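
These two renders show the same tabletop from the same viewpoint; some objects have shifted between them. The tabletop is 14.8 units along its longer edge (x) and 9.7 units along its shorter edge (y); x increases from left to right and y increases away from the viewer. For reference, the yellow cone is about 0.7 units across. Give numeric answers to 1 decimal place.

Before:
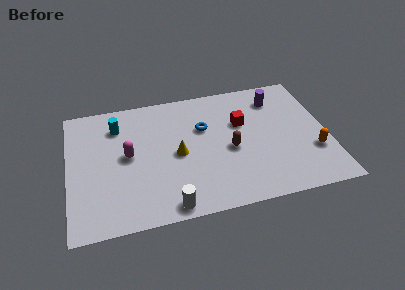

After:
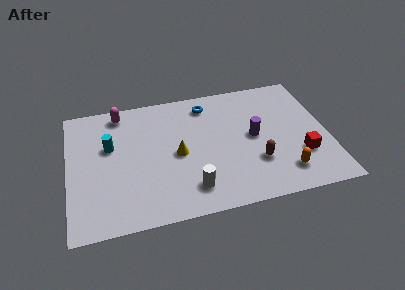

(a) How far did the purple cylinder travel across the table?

3.1

The purple cylinder moved from about (12.1, 7.7) to (10.6, 5.0), a distance of √(1.5² + 2.7²) ≈ 3.1.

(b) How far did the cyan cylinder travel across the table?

1.6

The cyan cylinder moved from about (2.9, 7.5) to (2.4, 6.0), a distance of √(0.5² + 1.5²) ≈ 1.6.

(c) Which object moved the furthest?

the red cube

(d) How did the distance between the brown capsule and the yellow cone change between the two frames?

+1.7

They were about 3.0 units apart before and 4.7 after — 1.7 units further apart.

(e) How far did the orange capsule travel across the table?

2.2

The orange capsule moved from about (13.9, 3.1) to (12.1, 1.9), a distance of √(1.8² + 1.2²) ≈ 2.2.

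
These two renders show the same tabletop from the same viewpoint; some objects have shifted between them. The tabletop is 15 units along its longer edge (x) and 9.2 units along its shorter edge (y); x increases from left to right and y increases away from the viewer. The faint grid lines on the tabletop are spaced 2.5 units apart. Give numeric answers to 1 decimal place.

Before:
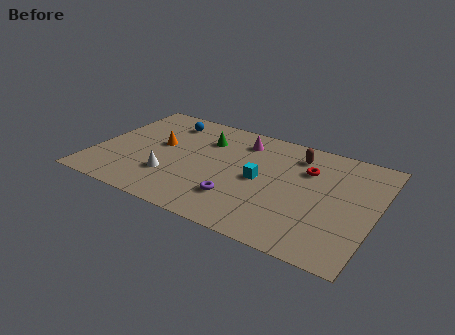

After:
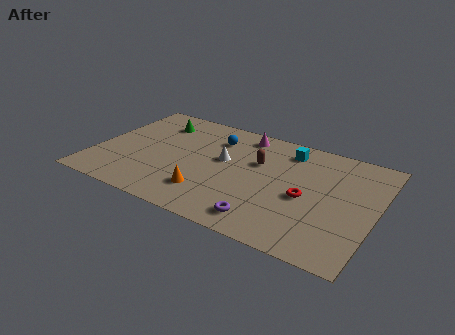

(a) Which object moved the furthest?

the orange cone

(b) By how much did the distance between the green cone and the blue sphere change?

+0.9

Before: roughly 2.4 units apart; after: 3.3. That's 0.9 units further apart.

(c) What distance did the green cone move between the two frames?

2.8

The green cone was near (5.6, 6.7) before and (2.8, 7.2) after, so it travelled √(2.8² + 0.5²) ≈ 2.8 units.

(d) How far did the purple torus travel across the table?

1.9

The purple torus was near (8.0, 2.4) before and (9.6, 1.4) after, so it travelled √(1.6² + 1.0²) ≈ 1.9 units.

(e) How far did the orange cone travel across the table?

4.3

The orange cone moved from about (3.3, 5.2) to (6.4, 2.2), a distance of √(3.1² + 3.0²) ≈ 4.3.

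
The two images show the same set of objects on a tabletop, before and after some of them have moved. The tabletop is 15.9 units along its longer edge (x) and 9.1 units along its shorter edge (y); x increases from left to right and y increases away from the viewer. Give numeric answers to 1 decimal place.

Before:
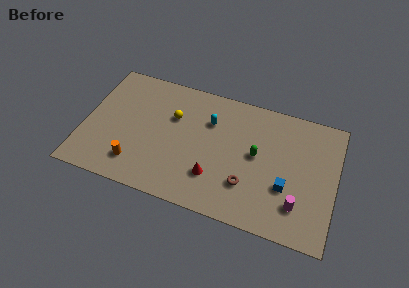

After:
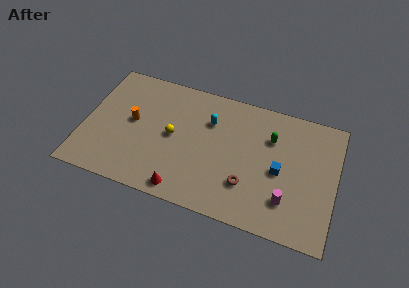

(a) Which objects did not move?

the brown torus and the cyan capsule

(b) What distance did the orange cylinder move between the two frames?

3.0

From (3.5, 1.9) to (3.0, 4.9), the orange cylinder covered √(0.5² + 3.0²) ≈ 3.0 units.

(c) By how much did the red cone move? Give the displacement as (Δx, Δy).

(-1.8, -1.5)

The red cone started near (8.4, 2.5) and ended near (6.6, 1.0).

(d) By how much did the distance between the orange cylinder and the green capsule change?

+0.8

They were about 8.0 units apart before and 8.8 after — 0.8 units further apart.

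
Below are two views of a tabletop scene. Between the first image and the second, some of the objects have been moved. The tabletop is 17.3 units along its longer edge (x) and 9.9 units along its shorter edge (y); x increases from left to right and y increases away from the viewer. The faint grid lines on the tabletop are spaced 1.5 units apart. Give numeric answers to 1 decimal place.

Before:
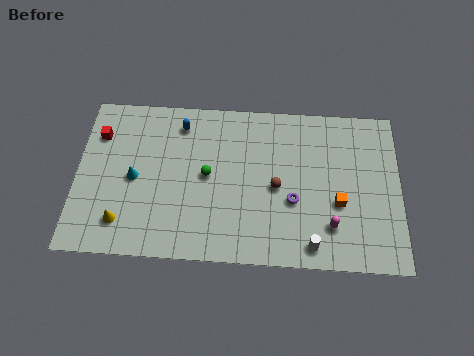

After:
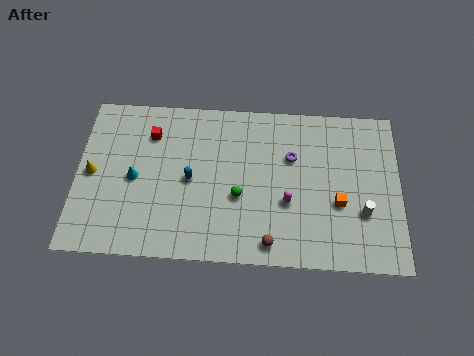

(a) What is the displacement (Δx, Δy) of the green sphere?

(1.7, -1.2)

From the two frames, the green sphere sits at roughly (7.0, 5.1) before and (8.7, 3.9) after.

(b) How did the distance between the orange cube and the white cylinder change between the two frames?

-1.6

They were about 3.0 units apart before and 1.4 after — 1.6 units closer together.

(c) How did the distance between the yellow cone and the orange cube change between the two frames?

+1.6

Before: roughly 11.6 units apart; after: 13.2. That's 1.6 units further apart.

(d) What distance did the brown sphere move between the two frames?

3.4

The brown sphere was near (10.7, 4.6) before and (10.4, 1.2) after, so it travelled √(0.3² + 3.4²) ≈ 3.4 units.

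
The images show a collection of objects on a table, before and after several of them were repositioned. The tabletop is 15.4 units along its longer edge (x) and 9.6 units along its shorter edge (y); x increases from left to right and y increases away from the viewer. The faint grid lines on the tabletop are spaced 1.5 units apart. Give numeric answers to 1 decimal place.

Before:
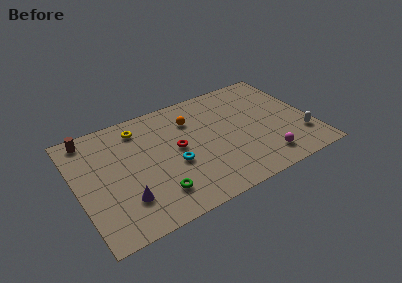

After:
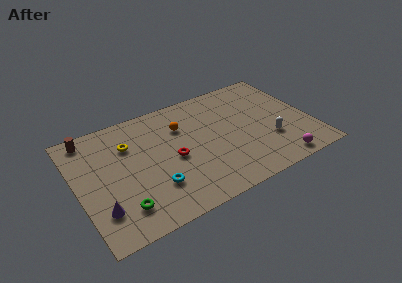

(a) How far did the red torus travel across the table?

0.8

From (6.6, 5.1) to (6.2, 4.4), the red torus covered √(0.4² + 0.7²) ≈ 0.8 units.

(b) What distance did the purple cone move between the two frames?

1.6

The purple cone moved from about (2.8, 2.5) to (1.2, 2.4), a distance of √(1.6² + 0.1²) ≈ 1.6.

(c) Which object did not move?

the brown cylinder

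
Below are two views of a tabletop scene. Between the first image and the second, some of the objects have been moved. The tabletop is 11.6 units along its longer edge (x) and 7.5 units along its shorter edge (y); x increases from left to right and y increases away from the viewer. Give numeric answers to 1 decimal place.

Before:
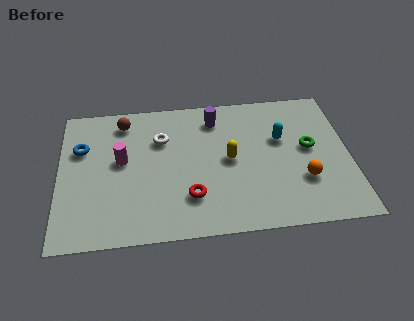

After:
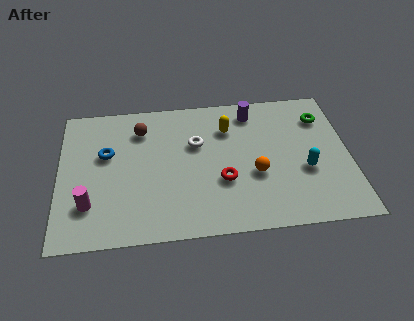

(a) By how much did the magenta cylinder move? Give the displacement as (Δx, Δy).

(-1.3, -2.2)

The magenta cylinder started near (2.5, 4.2) and ended near (1.2, 2.0).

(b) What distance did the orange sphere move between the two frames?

2.0

The orange sphere was near (9.7, 2.4) before and (7.8, 2.9) after, so it travelled √(1.9² + 0.5²) ≈ 2.0 units.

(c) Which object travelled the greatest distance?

the magenta cylinder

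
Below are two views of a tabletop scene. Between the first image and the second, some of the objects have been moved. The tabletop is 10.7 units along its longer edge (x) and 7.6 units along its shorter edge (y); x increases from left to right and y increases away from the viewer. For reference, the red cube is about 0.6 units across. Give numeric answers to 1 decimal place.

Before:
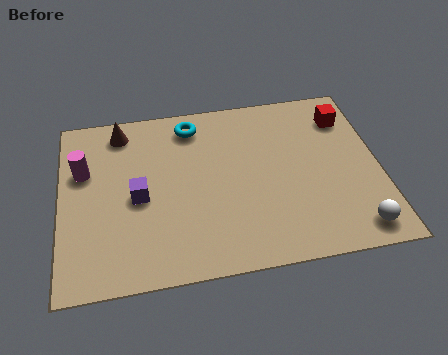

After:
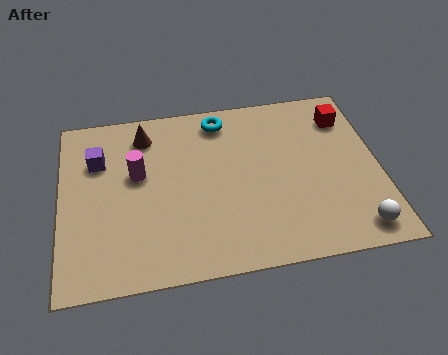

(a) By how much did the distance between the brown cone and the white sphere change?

-0.8

Before: roughly 9.4 units apart; after: 8.6. That's 0.8 units closer together.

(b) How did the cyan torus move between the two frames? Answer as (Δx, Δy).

(1.0, 0.1)

The cyan torus started near (4.5, 6.4) and ended near (5.5, 6.5).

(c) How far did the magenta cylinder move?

1.8

From (0.8, 4.9) to (2.6, 4.5), the magenta cylinder covered √(1.8² + 0.4²) ≈ 1.8 units.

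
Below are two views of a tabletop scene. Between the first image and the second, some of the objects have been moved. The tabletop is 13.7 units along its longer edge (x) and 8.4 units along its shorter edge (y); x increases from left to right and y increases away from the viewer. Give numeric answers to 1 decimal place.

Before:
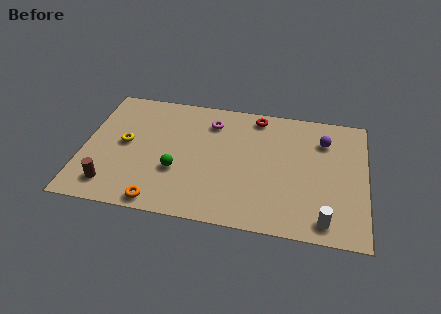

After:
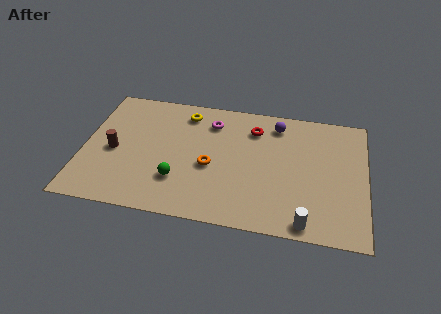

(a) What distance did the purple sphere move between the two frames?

2.4

The purple sphere was near (11.6, 6.3) before and (9.3, 7.0) after, so it travelled √(2.3² + 0.7²) ≈ 2.4 units.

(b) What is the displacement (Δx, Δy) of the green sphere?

(0.1, -0.6)

The green sphere started near (4.6, 3.0) and ended near (4.7, 2.4).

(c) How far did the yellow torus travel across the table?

3.8

From (2.0, 4.4) to (4.8, 7.0), the yellow torus covered √(2.8² + 2.6²) ≈ 3.8 units.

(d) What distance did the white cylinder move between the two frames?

0.9

The white cylinder moved from about (11.8, 1.1) to (10.9, 0.8), a distance of √(0.9² + 0.3²) ≈ 0.9.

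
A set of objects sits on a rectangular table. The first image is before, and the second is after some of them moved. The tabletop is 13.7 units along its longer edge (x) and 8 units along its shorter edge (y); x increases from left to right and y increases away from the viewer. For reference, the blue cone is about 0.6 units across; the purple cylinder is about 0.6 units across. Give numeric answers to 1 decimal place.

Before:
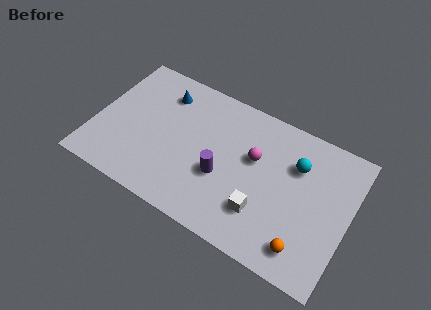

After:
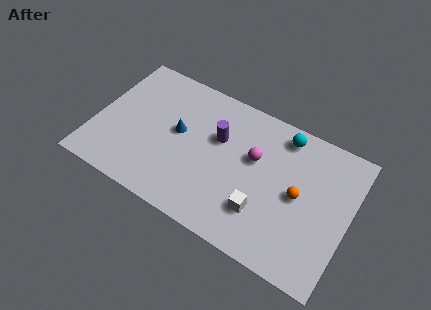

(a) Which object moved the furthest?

the orange sphere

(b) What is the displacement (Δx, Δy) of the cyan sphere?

(-0.9, 1.3)

From the two frames, the cyan sphere sits at roughly (10.7, 5.6) before and (9.8, 6.9) after.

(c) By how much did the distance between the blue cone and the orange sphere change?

-3.1

The distance was about 9.7 in the first image and 6.6 in the second, so they moved 3.1 units closer together.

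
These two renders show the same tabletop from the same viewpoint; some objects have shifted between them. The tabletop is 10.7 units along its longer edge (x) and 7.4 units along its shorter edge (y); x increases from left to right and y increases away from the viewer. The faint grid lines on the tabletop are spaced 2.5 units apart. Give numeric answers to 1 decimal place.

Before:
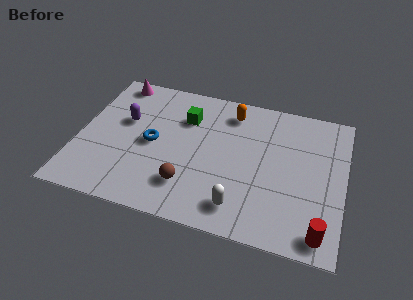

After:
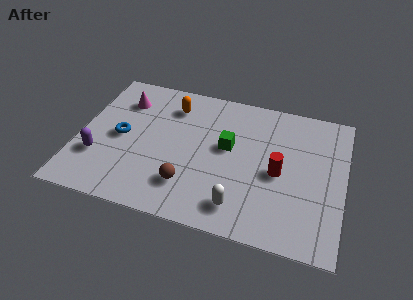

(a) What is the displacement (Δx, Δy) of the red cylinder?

(-1.8, 2.5)

The red cylinder was at about (9.9, 0.9) and moved to about (8.1, 3.4).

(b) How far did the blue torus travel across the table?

1.3

The blue torus moved from about (3.0, 3.6) to (1.7, 3.6), a distance of √(1.3² + 0.0²) ≈ 1.3.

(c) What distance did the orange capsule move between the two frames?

2.4

From (6.0, 6.1) to (3.6, 5.8), the orange capsule covered √(2.4² + 0.3²) ≈ 2.4 units.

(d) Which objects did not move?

the brown sphere and the white capsule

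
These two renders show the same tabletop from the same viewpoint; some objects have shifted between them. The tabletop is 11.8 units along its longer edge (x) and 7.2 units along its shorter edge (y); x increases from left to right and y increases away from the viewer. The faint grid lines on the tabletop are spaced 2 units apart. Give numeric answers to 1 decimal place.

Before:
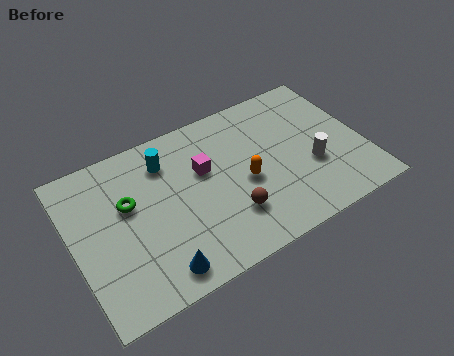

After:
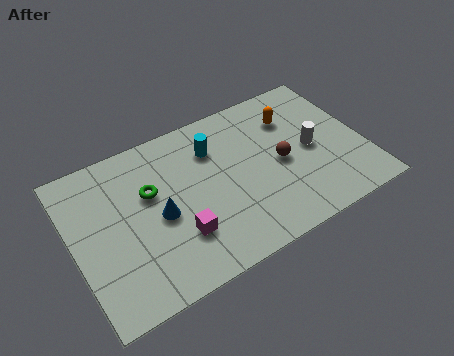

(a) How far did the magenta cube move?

2.8

From (5.4, 4.5) to (4.0, 2.1), the magenta cube covered √(1.4² + 2.4²) ≈ 2.8 units.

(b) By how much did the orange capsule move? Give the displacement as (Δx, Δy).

(2.3, 2.1)

From the two frames, the orange capsule sits at roughly (6.9, 3.2) before and (9.2, 5.3) after.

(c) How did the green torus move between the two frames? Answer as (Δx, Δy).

(0.9, 0.1)

The green torus started near (2.3, 4.4) and ended near (3.2, 4.5).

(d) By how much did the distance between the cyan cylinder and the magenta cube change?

+1.9

Before: roughly 1.8 units apart; after: 3.7. That's 1.9 units further apart.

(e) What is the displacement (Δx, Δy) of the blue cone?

(0.4, 2.3)

From the two frames, the blue cone sits at roughly (3.0, 1.0) before and (3.4, 3.3) after.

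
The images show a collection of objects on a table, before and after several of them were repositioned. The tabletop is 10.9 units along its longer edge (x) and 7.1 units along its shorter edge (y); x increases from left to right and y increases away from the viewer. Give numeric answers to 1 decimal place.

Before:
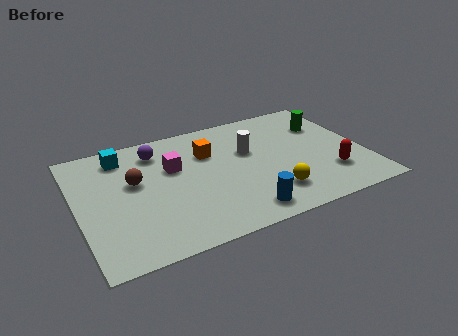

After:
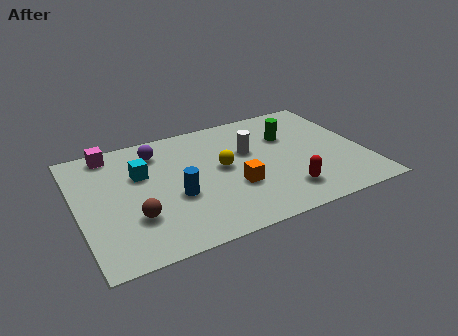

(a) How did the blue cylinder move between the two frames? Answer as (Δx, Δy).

(-2.3, 1.8)

The blue cylinder started near (5.9, 1.0) and ended near (3.6, 2.8).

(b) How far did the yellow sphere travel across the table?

2.7

The yellow sphere moved from about (7.1, 1.6) to (5.5, 3.8), a distance of √(1.6² + 2.2²) ≈ 2.7.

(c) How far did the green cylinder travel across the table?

1.5

From (9.7, 5.0) to (8.2, 4.8), the green cylinder covered √(1.5² + 0.2²) ≈ 1.5 units.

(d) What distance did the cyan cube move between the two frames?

1.4

From (1.9, 5.9) to (2.5, 4.6), the cyan cube covered √(0.6² + 1.3²) ≈ 1.4 units.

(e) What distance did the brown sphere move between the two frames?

2.0

From (2.2, 4.2) to (2.0, 2.2), the brown sphere covered √(0.2² + 2.0²) ≈ 2.0 units.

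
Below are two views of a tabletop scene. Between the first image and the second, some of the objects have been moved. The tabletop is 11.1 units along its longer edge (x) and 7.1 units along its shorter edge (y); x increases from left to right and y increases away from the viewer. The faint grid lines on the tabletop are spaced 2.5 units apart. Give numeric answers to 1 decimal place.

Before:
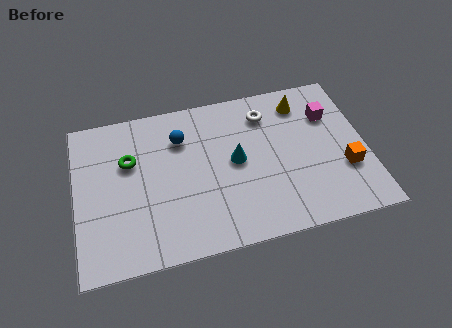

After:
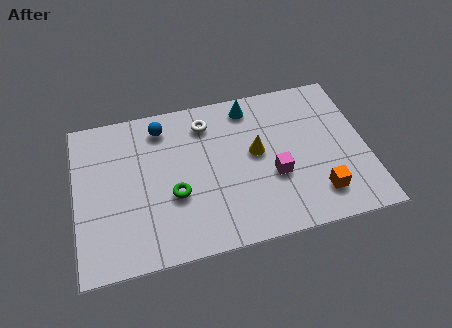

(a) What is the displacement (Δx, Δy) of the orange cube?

(-1.1, -0.9)

The orange cube was at about (10.2, 2.4) and moved to about (9.1, 1.5).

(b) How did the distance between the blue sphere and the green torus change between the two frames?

+1.1

The distance was about 2.1 in the first image and 3.2 in the second, so they moved 1.1 units further apart.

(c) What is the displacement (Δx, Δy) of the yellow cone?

(-1.9, -1.9)

The yellow cone was at about (8.8, 5.8) and moved to about (6.9, 3.9).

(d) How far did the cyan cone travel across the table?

2.5

From (6.1, 3.7) to (6.8, 6.1), the cyan cone covered √(0.7² + 2.4²) ≈ 2.5 units.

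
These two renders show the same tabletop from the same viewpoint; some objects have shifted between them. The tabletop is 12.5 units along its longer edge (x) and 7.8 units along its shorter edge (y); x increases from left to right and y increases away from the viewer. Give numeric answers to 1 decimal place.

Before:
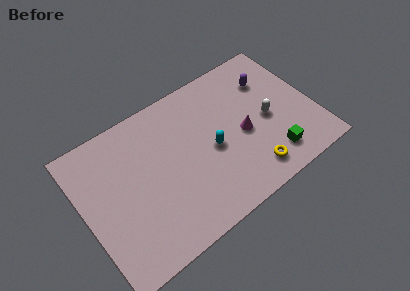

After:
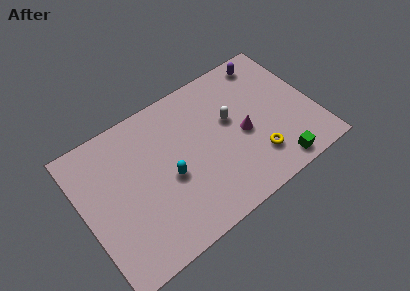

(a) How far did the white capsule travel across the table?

2.1

The white capsule was near (10.0, 3.6) before and (8.1, 4.6) after, so it travelled √(1.9² + 1.0²) ≈ 2.1 units.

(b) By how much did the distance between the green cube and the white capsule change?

+2.0

Before: roughly 2.1 units apart; after: 4.1. That's 2.0 units further apart.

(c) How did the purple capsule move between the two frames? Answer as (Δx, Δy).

(0.1, 1.1)

The purple capsule started near (10.5, 5.7) and ended near (10.6, 6.8).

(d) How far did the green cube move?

0.6

From (9.8, 1.5) to (9.9, 0.9), the green cube covered √(0.1² + 0.6²) ≈ 0.6 units.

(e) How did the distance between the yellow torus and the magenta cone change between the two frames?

-0.6

They were about 2.2 units apart before and 1.6 after — 0.6 units closer together.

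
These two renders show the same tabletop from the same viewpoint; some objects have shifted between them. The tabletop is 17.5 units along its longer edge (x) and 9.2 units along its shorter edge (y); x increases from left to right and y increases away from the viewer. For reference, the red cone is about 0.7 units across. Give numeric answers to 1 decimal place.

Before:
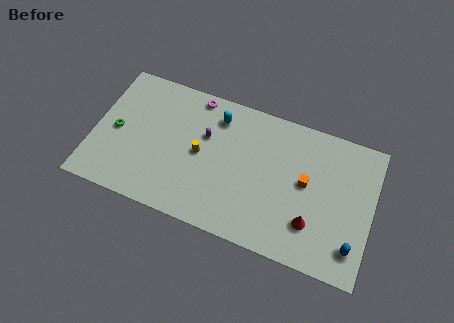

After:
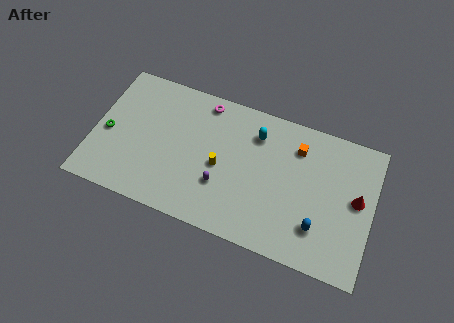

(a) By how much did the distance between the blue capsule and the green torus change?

-1.8

The distance was about 15.3 in the first image and 13.5 in the second, so they moved 1.8 units closer together.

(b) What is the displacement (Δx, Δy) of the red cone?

(2.6, 2.5)

The red cone started near (13.9, 2.5) and ended near (16.5, 5.0).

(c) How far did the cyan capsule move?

2.5

The cyan capsule moved from about (7.5, 7.4) to (10.0, 7.1), a distance of √(2.5² + 0.3²) ≈ 2.5.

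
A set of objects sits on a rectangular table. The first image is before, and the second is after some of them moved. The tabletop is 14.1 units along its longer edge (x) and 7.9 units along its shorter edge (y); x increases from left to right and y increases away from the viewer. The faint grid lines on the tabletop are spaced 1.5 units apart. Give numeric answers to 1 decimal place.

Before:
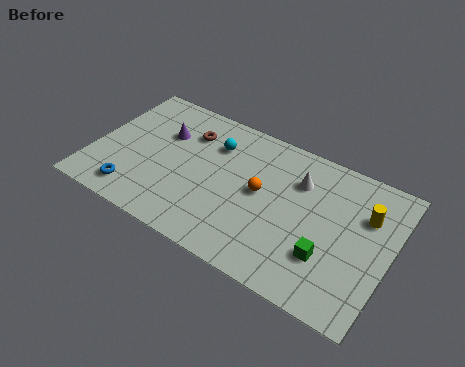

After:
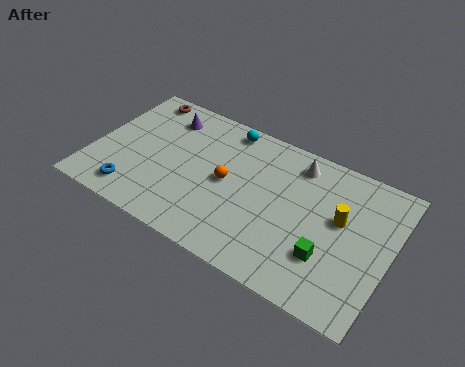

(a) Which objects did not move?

the blue torus and the green cube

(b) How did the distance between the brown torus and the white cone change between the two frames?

+2.4

The distance was about 5.4 in the first image and 7.8 in the second, so they moved 2.4 units further apart.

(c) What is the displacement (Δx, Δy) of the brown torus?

(-2.6, 1.1)

From the two frames, the brown torus sits at roughly (4.2, 5.9) before and (1.6, 7.0) after.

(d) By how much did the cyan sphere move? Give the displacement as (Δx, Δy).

(0.4, 1.2)

The cyan sphere started near (5.5, 5.8) and ended near (5.9, 7.0).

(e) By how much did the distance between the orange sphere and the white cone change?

+1.8

The distance was about 2.2 in the first image and 4.0 in the second, so they moved 1.8 units further apart.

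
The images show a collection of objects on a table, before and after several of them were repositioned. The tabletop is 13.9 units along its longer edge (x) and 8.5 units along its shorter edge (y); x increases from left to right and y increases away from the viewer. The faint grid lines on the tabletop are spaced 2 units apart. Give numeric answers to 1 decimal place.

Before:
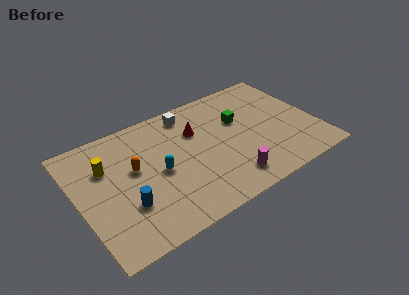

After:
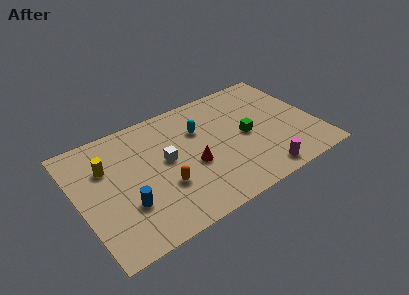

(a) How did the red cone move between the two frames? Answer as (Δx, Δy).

(-0.6, -2.3)

From the two frames, the red cone sits at roughly (7.1, 5.8) before and (6.5, 3.5) after.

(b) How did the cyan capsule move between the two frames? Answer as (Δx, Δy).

(2.7, 1.8)

From the two frames, the cyan capsule sits at roughly (4.6, 4.0) before and (7.3, 5.8) after.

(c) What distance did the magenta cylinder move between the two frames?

1.9

The magenta cylinder moved from about (8.3, 1.5) to (10.1, 1.0), a distance of √(1.8² + 0.5²) ≈ 1.9.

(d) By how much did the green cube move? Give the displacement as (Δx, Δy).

(0.2, -1.3)

The green cube started near (9.6, 5.4) and ended near (9.8, 4.1).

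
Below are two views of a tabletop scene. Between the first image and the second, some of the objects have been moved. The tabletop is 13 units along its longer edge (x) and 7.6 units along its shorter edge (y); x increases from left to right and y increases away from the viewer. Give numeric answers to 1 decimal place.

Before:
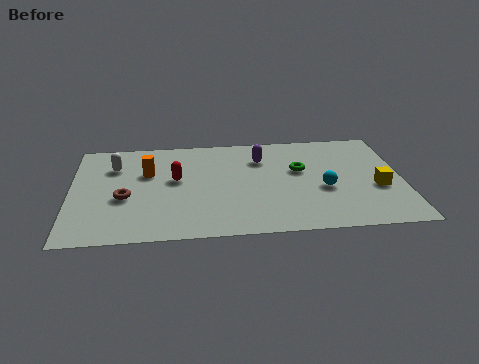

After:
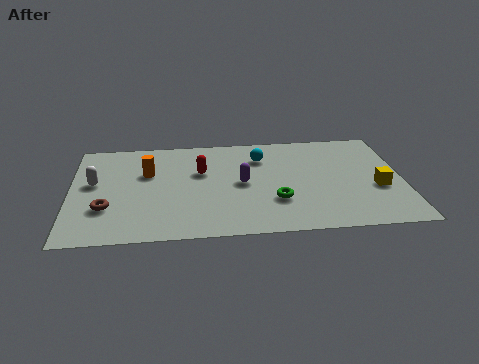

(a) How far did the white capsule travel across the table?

1.4

From (1.7, 5.5) to (0.9, 4.3), the white capsule covered √(0.8² + 1.2²) ≈ 1.4 units.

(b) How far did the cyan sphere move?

3.5

The cyan sphere moved from about (9.9, 3.1) to (7.5, 5.7), a distance of √(2.4² + 2.6²) ≈ 3.5.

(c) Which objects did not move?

the orange cylinder and the yellow cube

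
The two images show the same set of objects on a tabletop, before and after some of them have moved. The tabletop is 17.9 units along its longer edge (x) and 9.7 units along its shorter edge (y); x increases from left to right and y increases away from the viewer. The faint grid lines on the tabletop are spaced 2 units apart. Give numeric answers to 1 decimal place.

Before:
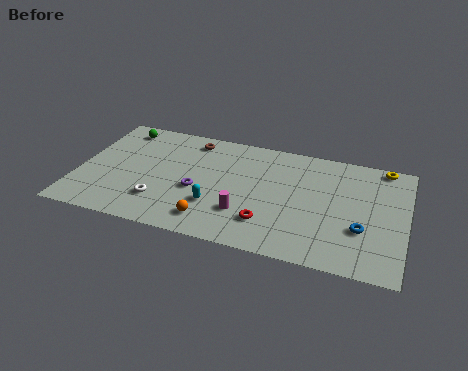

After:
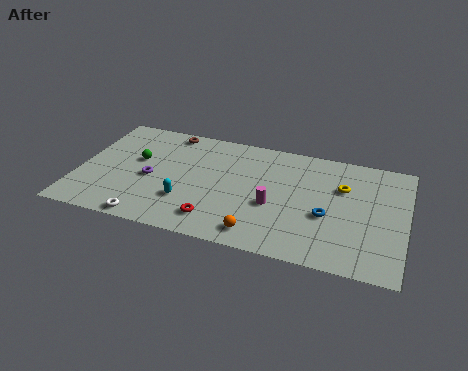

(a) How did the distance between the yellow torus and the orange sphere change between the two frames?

-4.8

Before: roughly 11.4 units apart; after: 6.6. That's 4.8 units closer together.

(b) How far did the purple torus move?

2.6

The purple torus was near (6.6, 4.0) before and (4.0, 4.3) after, so it travelled √(2.6² + 0.3²) ≈ 2.6 units.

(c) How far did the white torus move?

1.8

From (4.7, 2.5) to (4.2, 0.8), the white torus covered √(0.5² + 1.7²) ≈ 1.8 units.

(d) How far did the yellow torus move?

3.2

From (16.5, 8.9) to (14.4, 6.5), the yellow torus covered √(2.1² + 2.4²) ≈ 3.2 units.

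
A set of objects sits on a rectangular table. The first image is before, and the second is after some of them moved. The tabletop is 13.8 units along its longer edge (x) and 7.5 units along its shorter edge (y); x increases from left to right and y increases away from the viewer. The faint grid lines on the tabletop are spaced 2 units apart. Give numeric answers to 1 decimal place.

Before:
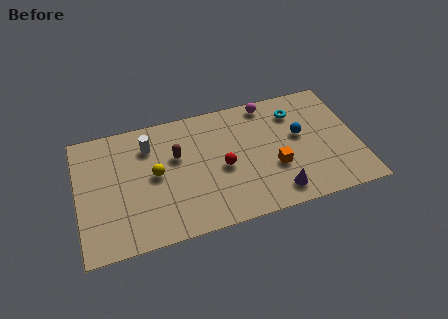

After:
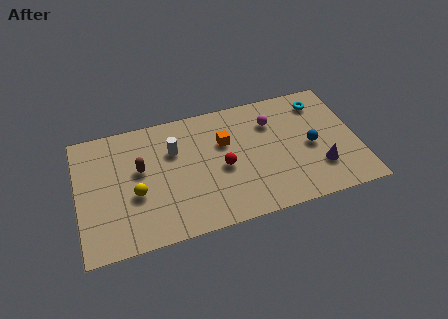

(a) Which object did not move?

the red sphere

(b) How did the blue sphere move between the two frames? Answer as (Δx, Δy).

(0.5, -0.8)

From the two frames, the blue sphere sits at roughly (11.0, 4.3) before and (11.5, 3.5) after.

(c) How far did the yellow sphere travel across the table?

1.3

The yellow sphere was near (3.8, 3.9) before and (2.8, 3.0) after, so it travelled √(1.0² + 0.9²) ≈ 1.3 units.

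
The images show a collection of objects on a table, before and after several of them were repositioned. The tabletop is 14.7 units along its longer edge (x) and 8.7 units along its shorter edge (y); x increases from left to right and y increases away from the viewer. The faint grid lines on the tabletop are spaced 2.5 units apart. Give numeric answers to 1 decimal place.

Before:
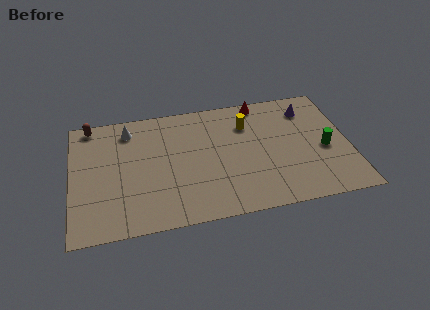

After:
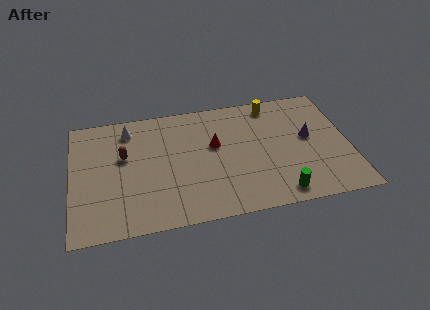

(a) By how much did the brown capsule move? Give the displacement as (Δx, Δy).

(1.7, -2.6)

From the two frames, the brown capsule sits at roughly (1.1, 7.9) before and (2.8, 5.3) after.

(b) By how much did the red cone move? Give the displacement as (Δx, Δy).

(-2.6, -2.7)

From the two frames, the red cone sits at roughly (10.2, 7.9) before and (7.6, 5.2) after.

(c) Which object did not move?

the white cone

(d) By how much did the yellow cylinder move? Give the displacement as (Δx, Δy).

(1.4, 1.2)

From the two frames, the yellow cylinder sits at roughly (9.4, 6.4) before and (10.8, 7.6) after.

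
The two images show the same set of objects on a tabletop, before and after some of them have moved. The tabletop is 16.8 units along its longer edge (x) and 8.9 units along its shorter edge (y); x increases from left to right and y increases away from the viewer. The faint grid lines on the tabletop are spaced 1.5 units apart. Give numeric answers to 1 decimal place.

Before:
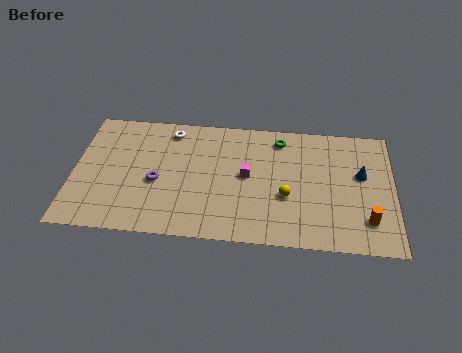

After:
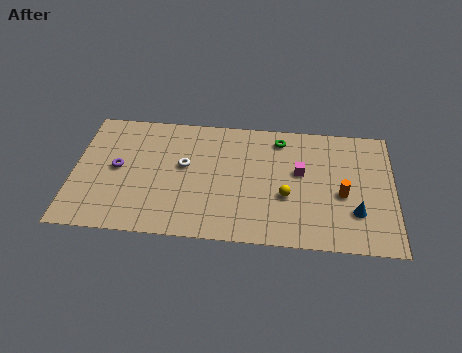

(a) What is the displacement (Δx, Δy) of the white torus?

(0.8, -2.5)

The white torus started near (5.0, 7.6) and ended near (5.8, 5.1).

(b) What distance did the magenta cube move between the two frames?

2.8

From (9.1, 4.7) to (11.9, 5.2), the magenta cube covered √(2.8² + 0.5²) ≈ 2.8 units.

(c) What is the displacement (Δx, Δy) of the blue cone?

(-0.3, -2.7)

The blue cone was at about (15.1, 5.3) and moved to about (14.8, 2.6).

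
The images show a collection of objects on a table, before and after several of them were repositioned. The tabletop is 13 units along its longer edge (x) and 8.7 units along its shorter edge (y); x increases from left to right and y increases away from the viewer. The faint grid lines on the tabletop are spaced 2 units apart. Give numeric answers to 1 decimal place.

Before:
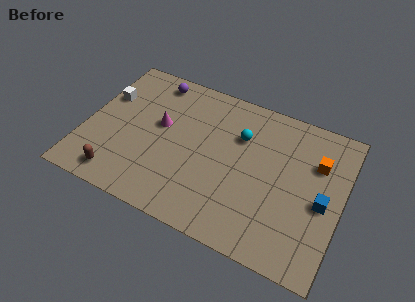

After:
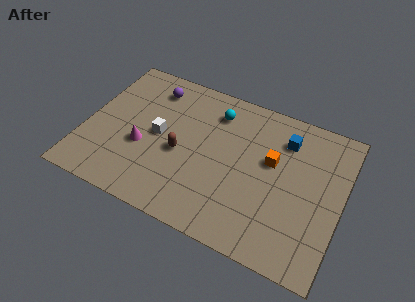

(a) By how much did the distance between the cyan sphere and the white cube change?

-3.3

The distance was about 6.9 in the first image and 3.6 in the second, so they moved 3.3 units closer together.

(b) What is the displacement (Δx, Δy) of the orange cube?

(-2.2, -0.8)

The orange cube started near (11.6, 6.0) and ended near (9.4, 5.2).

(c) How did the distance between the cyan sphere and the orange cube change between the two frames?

-0.4

They were about 3.9 units apart before and 3.5 after — 0.4 units closer together.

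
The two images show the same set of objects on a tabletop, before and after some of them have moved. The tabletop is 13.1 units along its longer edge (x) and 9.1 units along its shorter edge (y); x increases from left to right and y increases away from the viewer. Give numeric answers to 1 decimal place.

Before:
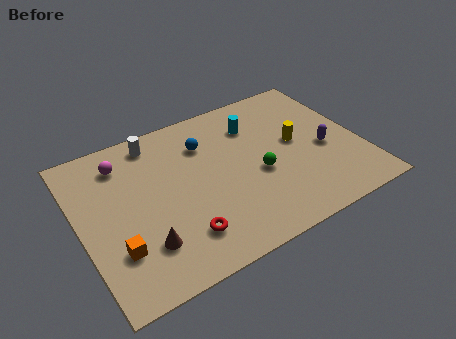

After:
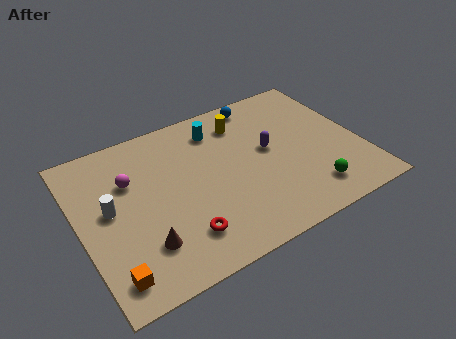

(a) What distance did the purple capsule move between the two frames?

2.7

From (11.4, 3.9) to (8.9, 5.0), the purple capsule covered √(2.5² + 1.1²) ≈ 2.7 units.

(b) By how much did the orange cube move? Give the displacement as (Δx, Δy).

(-0.4, -1.2)

The orange cube started near (1.4, 2.6) and ended near (1.0, 1.4).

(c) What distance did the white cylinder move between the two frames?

3.9

The white cylinder moved from about (3.9, 7.9) to (1.4, 4.9), a distance of √(2.5² + 3.0²) ≈ 3.9.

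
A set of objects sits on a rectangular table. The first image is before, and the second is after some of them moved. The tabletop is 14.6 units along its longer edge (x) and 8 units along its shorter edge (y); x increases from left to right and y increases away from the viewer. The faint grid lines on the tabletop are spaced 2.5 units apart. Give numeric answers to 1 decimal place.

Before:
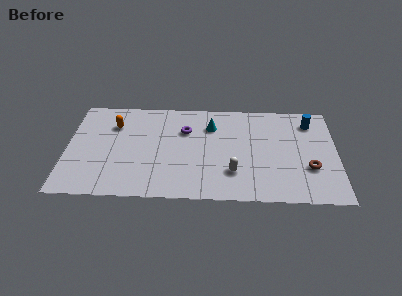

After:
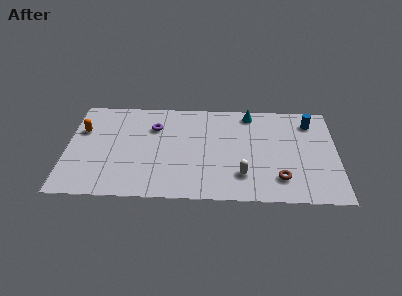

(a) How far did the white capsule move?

0.5

The white capsule was near (9.0, 2.2) before and (9.5, 2.0) after, so it travelled √(0.5² + 0.2²) ≈ 0.5 units.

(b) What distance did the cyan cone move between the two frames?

2.4

From (7.8, 5.9) to (9.9, 7.0), the cyan cone covered √(2.1² + 1.1²) ≈ 2.4 units.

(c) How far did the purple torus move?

1.7

From (6.4, 5.5) to (4.7, 5.7), the purple torus covered √(1.7² + 0.2²) ≈ 1.7 units.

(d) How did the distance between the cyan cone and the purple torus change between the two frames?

+3.9

The distance was about 1.5 in the first image and 5.4 in the second, so they moved 3.9 units further apart.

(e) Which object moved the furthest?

the cyan cone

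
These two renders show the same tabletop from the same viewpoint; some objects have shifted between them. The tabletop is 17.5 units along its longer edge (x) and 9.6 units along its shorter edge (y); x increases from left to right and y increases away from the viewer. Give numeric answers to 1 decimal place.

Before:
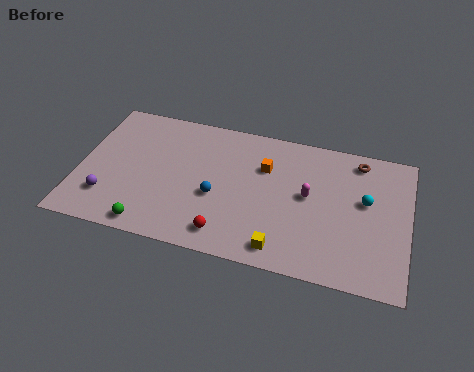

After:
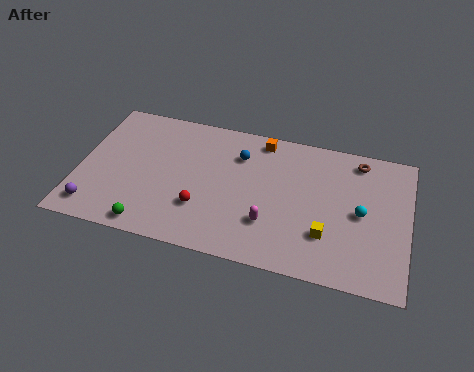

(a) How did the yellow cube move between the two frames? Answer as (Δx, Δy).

(2.3, 1.5)

From the two frames, the yellow cube sits at roughly (11.0, 1.3) before and (13.3, 2.8) after.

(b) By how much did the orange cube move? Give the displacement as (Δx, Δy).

(-0.3, 1.9)

The orange cube started near (9.8, 6.6) and ended near (9.5, 8.5).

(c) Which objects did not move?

the green sphere and the brown torus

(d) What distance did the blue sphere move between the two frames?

3.4

The blue sphere moved from about (7.4, 3.9) to (8.4, 7.1), a distance of √(1.0² + 3.2²) ≈ 3.4.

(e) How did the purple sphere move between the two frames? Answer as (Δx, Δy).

(-0.6, -0.9)

From the two frames, the purple sphere sits at roughly (1.7, 2.4) before and (1.1, 1.5) after.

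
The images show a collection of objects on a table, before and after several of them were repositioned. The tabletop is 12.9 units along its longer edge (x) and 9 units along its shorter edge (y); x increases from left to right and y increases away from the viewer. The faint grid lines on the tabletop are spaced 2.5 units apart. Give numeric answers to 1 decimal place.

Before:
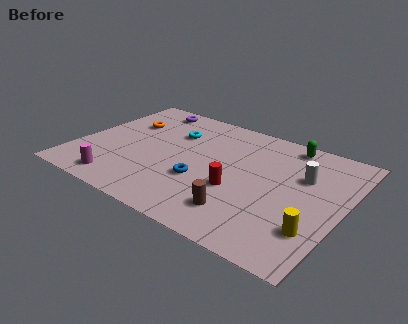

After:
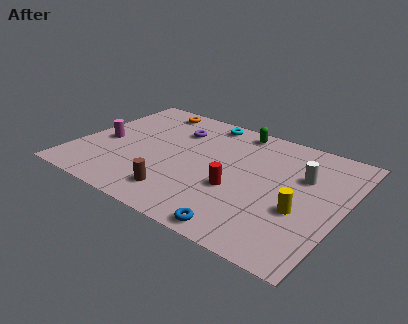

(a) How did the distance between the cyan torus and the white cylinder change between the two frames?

-0.9

They were about 6.5 units apart before and 5.6 after — 0.9 units closer together.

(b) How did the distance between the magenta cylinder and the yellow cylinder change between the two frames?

+0.4

Before: roughly 9.4 units apart; after: 9.8. That's 0.4 units further apart.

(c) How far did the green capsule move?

2.5

From (9.7, 8.0) to (7.2, 8.0), the green capsule covered √(2.5² + 0.0²) ≈ 2.5 units.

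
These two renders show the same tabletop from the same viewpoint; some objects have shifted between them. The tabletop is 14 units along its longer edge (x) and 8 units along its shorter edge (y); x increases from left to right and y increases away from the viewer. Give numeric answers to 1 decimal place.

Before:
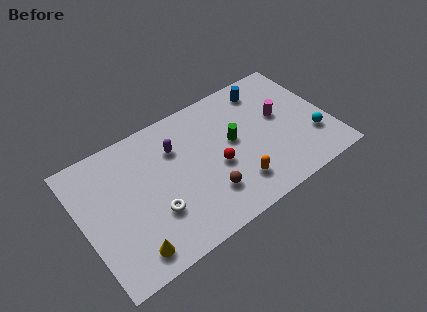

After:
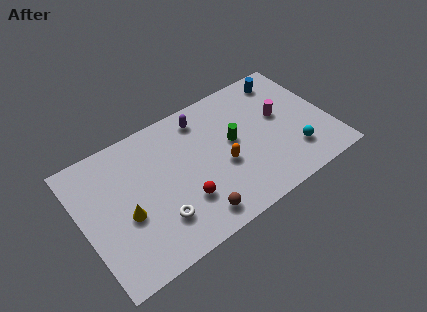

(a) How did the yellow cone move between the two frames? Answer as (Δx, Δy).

(0.1, 2.1)

From the two frames, the yellow cone sits at roughly (2.2, 1.2) before and (2.3, 3.3) after.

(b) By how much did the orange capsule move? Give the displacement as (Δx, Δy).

(-0.5, 1.5)

From the two frames, the orange capsule sits at roughly (8.3, 1.8) before and (7.8, 3.3) after.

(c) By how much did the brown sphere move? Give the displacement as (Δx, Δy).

(-0.9, -0.9)

The brown sphere started near (6.7, 2.1) and ended near (5.8, 1.2).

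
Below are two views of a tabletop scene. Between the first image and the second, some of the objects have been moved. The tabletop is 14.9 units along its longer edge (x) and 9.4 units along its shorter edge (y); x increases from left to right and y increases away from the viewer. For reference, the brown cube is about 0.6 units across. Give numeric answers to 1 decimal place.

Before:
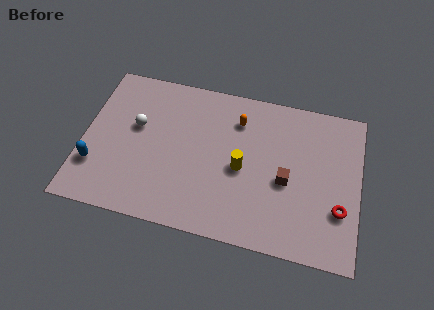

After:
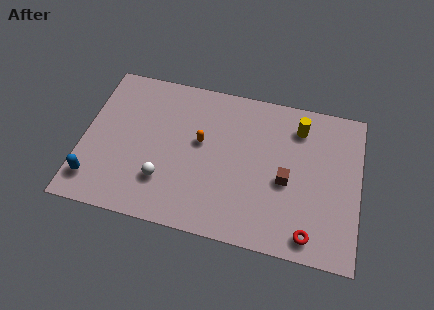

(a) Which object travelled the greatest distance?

the yellow cylinder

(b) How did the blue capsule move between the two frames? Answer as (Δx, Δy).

(0.0, -0.9)

From the two frames, the blue capsule sits at roughly (0.8, 2.7) before and (0.8, 1.8) after.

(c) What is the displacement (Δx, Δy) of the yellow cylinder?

(2.9, 3.2)

From the two frames, the yellow cylinder sits at roughly (8.6, 4.3) before and (11.5, 7.5) after.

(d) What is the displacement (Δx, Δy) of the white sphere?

(1.7, -3.0)

The white sphere was at about (2.8, 5.6) and moved to about (4.5, 2.6).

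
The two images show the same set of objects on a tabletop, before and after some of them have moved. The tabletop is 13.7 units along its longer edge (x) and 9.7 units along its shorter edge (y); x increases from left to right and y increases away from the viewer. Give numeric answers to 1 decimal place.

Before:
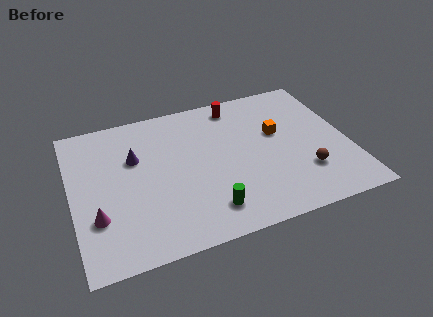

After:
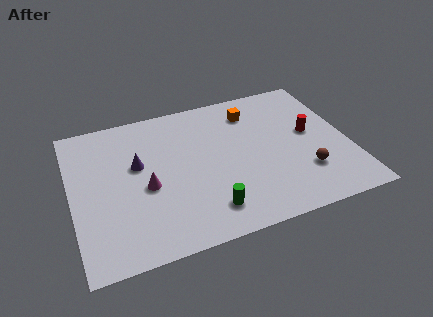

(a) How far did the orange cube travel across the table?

2.2

The orange cube was near (10.3, 5.8) before and (9.2, 7.7) after, so it travelled √(1.1² + 1.9²) ≈ 2.2 units.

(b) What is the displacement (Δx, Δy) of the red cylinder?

(3.4, -3.1)

The red cylinder was at about (8.5, 8.4) and moved to about (11.9, 5.3).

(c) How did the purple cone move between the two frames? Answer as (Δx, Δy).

(0.1, -0.5)

The purple cone started near (3.2, 6.3) and ended near (3.3, 5.8).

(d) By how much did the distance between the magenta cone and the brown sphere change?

-2.4

Before: roughly 10.2 units apart; after: 7.8. That's 2.4 units closer together.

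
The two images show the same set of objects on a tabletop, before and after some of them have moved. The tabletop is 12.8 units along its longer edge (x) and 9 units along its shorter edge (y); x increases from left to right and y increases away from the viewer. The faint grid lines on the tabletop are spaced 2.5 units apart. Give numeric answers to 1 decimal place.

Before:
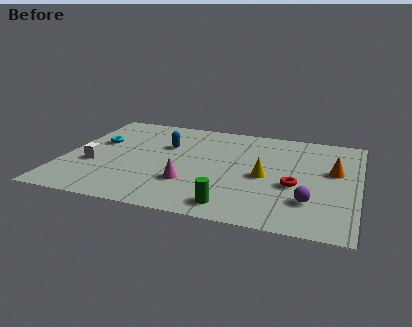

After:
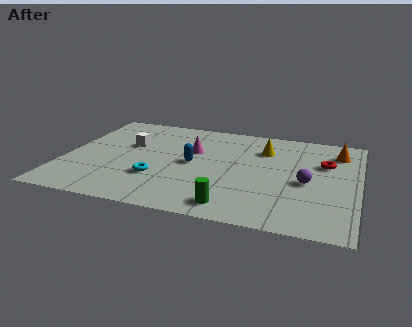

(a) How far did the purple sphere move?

1.6

The purple sphere was near (10.8, 2.4) before and (10.6, 4.0) after, so it travelled √(0.2² + 1.6²) ≈ 1.6 units.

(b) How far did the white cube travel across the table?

2.6

The white cube moved from about (1.4, 3.4) to (2.7, 5.6), a distance of √(1.3² + 2.2²) ≈ 2.6.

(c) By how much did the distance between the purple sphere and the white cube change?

-1.4

The distance was about 9.5 in the first image and 8.1 in the second, so they moved 1.4 units closer together.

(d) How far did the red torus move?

2.6

The red torus moved from about (10.1, 3.6) to (11.3, 5.9), a distance of √(1.2² + 2.3²) ≈ 2.6.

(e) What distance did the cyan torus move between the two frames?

4.0

From (1.3, 5.5) to (4.2, 2.8), the cyan torus covered √(2.9² + 2.7²) ≈ 4.0 units.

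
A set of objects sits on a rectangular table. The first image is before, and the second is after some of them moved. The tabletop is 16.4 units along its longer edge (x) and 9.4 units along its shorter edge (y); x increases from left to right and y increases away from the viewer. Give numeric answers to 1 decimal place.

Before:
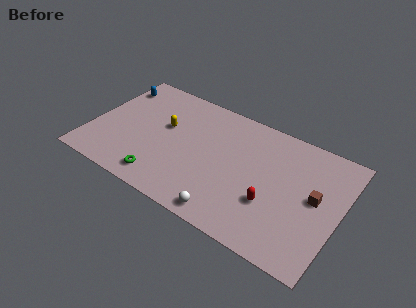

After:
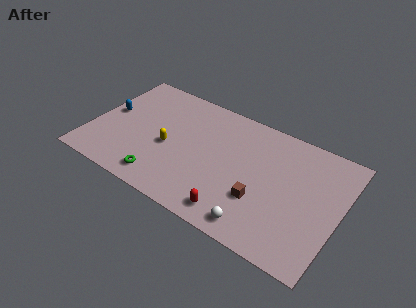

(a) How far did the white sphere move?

1.9

From (9.7, 1.0) to (11.6, 1.2), the white sphere covered √(1.9² + 0.2²) ≈ 1.9 units.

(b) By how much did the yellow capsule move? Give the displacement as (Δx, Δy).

(0.5, -1.5)

The yellow capsule was at about (4.7, 5.6) and moved to about (5.2, 4.1).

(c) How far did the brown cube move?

3.8

From (14.8, 5.0) to (11.5, 3.1), the brown cube covered √(3.3² + 1.9²) ≈ 3.8 units.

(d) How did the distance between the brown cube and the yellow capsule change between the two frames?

-3.7

Before: roughly 10.1 units apart; after: 6.4. That's 3.7 units closer together.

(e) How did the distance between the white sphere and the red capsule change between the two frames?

-1.8

They were about 3.3 units apart before and 1.5 after — 1.8 units closer together.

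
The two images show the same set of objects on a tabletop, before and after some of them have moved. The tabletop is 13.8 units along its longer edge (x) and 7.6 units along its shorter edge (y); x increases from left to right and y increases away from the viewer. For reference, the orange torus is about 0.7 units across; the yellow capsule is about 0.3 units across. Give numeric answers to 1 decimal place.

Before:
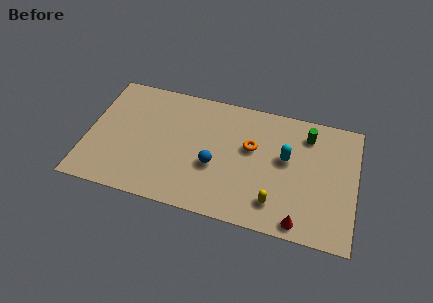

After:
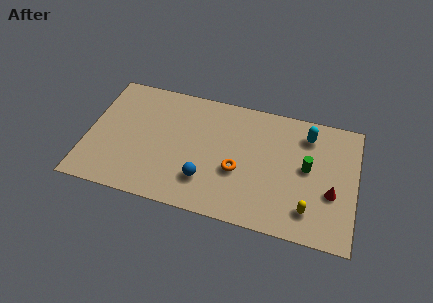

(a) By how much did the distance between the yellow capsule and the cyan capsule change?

+1.7

Before: roughly 2.8 units apart; after: 4.5. That's 1.7 units further apart.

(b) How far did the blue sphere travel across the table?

1.1

The blue sphere was near (6.6, 3.0) before and (6.2, 2.0) after, so it travelled √(0.4² + 1.0²) ≈ 1.1 units.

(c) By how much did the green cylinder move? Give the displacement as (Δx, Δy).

(0.1, -2.0)

The green cylinder was at about (11.2, 6.1) and moved to about (11.3, 4.1).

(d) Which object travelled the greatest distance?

the red cone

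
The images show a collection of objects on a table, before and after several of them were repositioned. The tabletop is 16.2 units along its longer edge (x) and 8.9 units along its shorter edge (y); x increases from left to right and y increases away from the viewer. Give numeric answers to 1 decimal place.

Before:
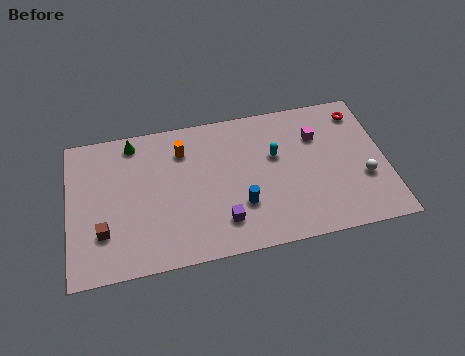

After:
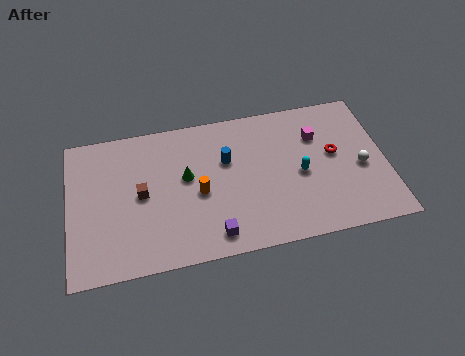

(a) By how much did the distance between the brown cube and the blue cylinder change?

-2.4

Before: roughly 7.0 units apart; after: 4.6. That's 2.4 units closer together.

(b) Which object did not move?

the magenta cube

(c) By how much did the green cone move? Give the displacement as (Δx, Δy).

(2.6, -2.7)

The green cone started near (3.4, 7.8) and ended near (6.0, 5.1).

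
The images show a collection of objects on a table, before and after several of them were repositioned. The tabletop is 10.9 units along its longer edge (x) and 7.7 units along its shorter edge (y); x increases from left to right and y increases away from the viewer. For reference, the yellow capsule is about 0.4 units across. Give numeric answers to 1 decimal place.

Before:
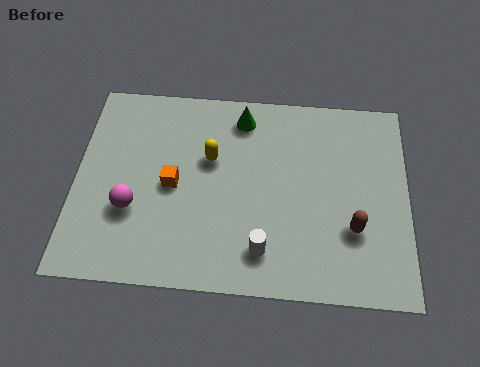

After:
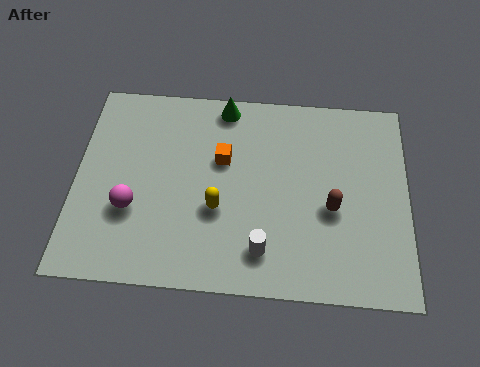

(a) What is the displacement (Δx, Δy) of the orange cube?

(1.6, 1.1)

From the two frames, the orange cube sits at roughly (3.2, 3.7) before and (4.8, 4.8) after.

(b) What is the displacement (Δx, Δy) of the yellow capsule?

(0.3, -1.9)

The yellow capsule started near (4.4, 4.8) and ended near (4.7, 2.9).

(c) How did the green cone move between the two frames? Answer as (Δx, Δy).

(-0.6, 0.4)

The green cone started near (5.4, 6.5) and ended near (4.8, 6.9).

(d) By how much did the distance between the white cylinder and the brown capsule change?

-0.3

Before: roughly 3.1 units apart; after: 2.8. That's 0.3 units closer together.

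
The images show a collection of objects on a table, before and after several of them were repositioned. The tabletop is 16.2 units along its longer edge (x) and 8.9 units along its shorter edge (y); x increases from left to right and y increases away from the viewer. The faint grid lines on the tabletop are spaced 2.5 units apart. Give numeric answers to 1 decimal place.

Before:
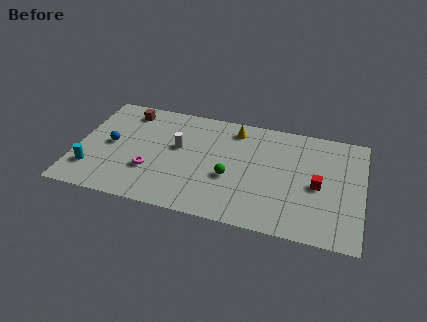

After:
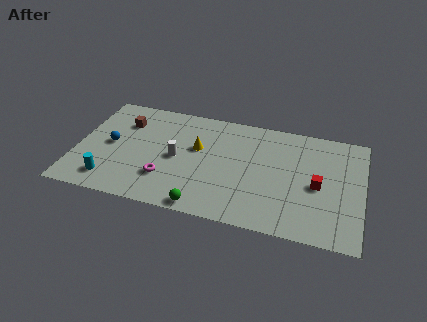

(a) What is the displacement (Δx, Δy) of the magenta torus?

(0.9, -0.4)

The magenta torus was at about (4.3, 2.9) and moved to about (5.2, 2.5).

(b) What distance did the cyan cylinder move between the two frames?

1.3

The cyan cylinder was near (1.0, 2.2) before and (2.1, 1.6) after, so it travelled √(1.1² + 0.6²) ≈ 1.3 units.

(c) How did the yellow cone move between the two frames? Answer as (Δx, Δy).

(-2.0, -2.1)

The yellow cone was at about (8.8, 7.5) and moved to about (6.8, 5.4).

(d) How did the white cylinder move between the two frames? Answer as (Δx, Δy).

(0.0, -0.9)

From the two frames, the white cylinder sits at roughly (5.7, 5.2) before and (5.7, 4.3) after.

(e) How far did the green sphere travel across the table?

3.0

From (8.8, 3.5) to (7.5, 0.8), the green sphere covered √(1.3² + 2.7²) ≈ 3.0 units.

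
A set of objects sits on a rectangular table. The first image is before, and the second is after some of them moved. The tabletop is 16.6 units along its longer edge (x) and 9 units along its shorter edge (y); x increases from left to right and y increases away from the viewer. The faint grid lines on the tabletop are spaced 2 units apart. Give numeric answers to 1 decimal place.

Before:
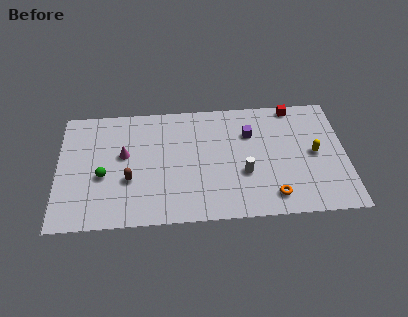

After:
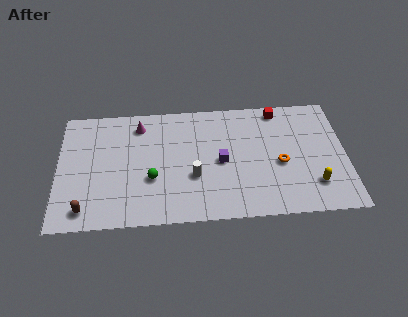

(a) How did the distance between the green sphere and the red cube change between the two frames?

-3.2

They were about 12.0 units apart before and 8.8 after — 3.2 units closer together.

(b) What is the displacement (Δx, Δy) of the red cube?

(-0.9, -0.2)

The red cube started near (13.7, 8.2) and ended near (12.8, 8.0).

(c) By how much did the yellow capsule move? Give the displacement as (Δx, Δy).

(-0.1, -2.3)

The yellow capsule started near (14.8, 4.5) and ended near (14.7, 2.2).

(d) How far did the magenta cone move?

2.4

The magenta cone was near (3.8, 5.2) before and (4.7, 7.4) after, so it travelled √(0.9² + 2.2²) ≈ 2.4 units.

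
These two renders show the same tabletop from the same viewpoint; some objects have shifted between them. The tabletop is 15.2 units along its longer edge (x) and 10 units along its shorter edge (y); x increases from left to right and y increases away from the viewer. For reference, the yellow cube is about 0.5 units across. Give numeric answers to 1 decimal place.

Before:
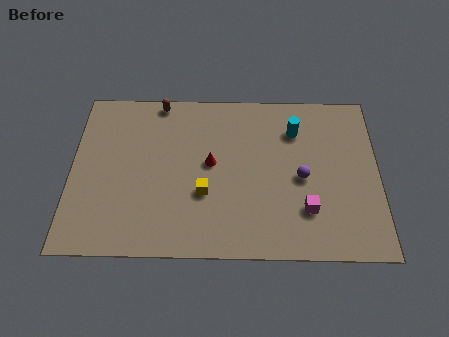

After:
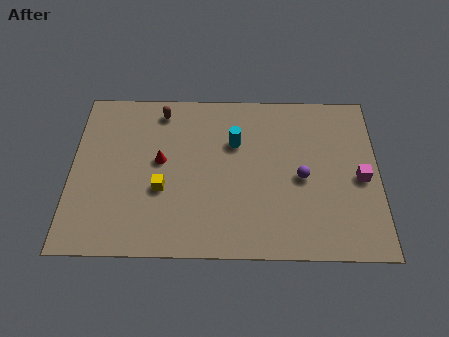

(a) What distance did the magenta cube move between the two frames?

3.3

From (11.6, 2.7) to (14.3, 4.6), the magenta cube covered √(2.7² + 1.9²) ≈ 3.3 units.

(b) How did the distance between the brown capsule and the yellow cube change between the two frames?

-1.3

They were about 6.1 units apart before and 4.8 after — 1.3 units closer together.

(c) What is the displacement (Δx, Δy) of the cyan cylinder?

(-3.0, -0.8)

The cyan cylinder started near (11.1, 7.5) and ended near (8.1, 6.7).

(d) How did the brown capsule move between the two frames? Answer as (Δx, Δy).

(0.1, -0.6)

From the two frames, the brown capsule sits at roughly (4.3, 9.2) before and (4.4, 8.6) after.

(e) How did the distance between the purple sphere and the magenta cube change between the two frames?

+1.0

Before: roughly 1.9 units apart; after: 2.9. That's 1.0 units further apart.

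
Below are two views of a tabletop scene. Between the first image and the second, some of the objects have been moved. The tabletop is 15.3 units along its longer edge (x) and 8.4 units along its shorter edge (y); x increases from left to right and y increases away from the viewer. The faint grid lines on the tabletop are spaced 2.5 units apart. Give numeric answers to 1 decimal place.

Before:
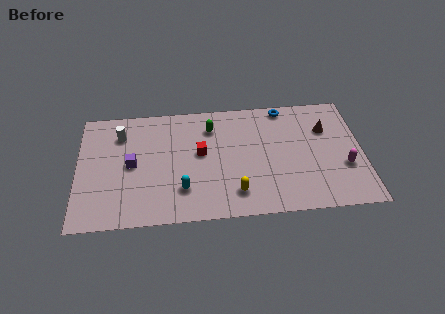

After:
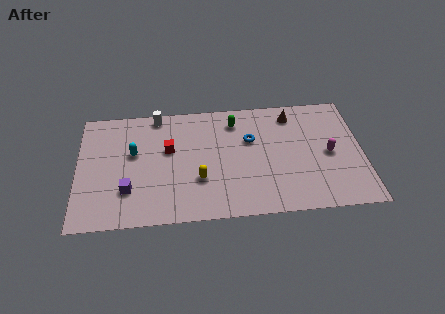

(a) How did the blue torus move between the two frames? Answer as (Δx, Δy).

(-1.9, -2.2)

The blue torus started near (11.2, 7.6) and ended near (9.3, 5.4).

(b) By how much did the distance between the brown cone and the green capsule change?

-3.1

The distance was about 6.2 in the first image and 3.1 in the second, so they moved 3.1 units closer together.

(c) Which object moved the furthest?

the cyan capsule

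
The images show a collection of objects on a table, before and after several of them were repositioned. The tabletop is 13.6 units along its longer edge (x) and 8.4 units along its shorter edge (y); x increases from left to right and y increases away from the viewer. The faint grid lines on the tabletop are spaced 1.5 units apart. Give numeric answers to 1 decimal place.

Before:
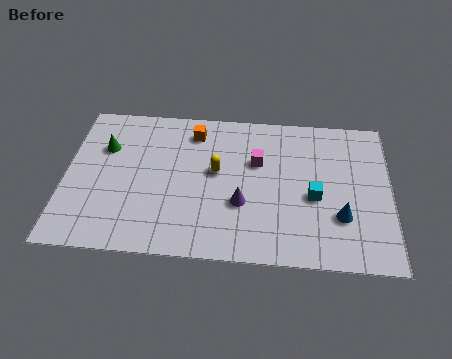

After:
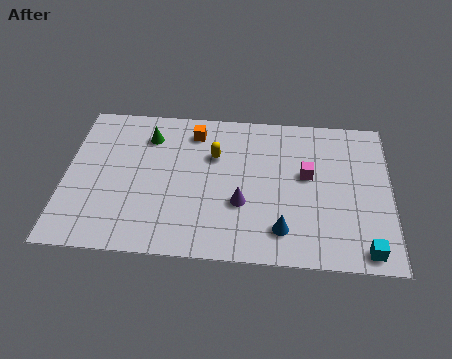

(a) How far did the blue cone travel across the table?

2.6

From (11.5, 2.6) to (9.1, 1.7), the blue cone covered √(2.4² + 0.9²) ≈ 2.6 units.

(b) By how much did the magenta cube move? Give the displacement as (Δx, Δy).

(2.1, -0.6)

From the two frames, the magenta cube sits at roughly (8.0, 5.4) before and (10.1, 4.8) after.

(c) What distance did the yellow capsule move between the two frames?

0.9

The yellow capsule was near (6.3, 4.7) before and (6.2, 5.6) after, so it travelled √(0.1² + 0.9²) ≈ 0.9 units.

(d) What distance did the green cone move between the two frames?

2.0

The green cone moved from about (1.6, 5.7) to (3.4, 6.5), a distance of √(1.8² + 0.8²) ≈ 2.0.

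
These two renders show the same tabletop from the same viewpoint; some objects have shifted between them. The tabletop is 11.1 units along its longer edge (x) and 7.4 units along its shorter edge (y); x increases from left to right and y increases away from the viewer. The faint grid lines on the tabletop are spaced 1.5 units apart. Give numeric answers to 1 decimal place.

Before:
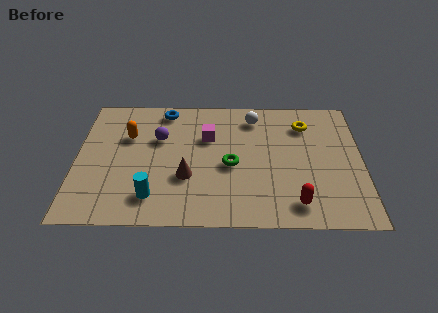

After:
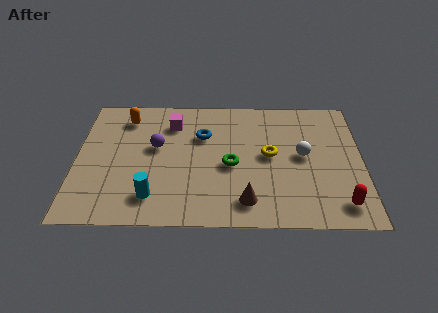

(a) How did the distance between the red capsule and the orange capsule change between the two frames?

+2.1

The distance was about 7.5 in the first image and 9.6 in the second, so they moved 2.1 units further apart.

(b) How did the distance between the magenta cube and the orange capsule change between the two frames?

-1.3

Before: roughly 3.1 units apart; after: 1.8. That's 1.3 units closer together.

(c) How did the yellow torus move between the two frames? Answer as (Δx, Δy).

(-1.4, -1.8)

From the two frames, the yellow torus sits at roughly (8.9, 5.7) before and (7.5, 3.9) after.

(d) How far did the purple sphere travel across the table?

0.5

The purple sphere moved from about (3.2, 4.8) to (3.1, 4.3), a distance of √(0.1² + 0.5²) ≈ 0.5.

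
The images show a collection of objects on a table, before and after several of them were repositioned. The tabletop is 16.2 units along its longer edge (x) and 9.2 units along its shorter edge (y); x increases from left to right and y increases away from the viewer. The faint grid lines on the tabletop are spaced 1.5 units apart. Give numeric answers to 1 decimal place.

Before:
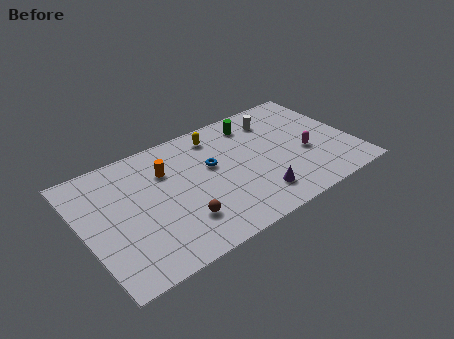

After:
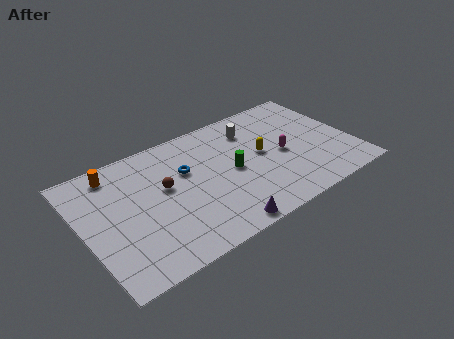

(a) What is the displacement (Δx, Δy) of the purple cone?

(-2.5, -1.1)

The purple cone was at about (9.9, 1.9) and moved to about (7.4, 0.8).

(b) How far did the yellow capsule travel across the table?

3.6

From (8.5, 7.7) to (10.8, 4.9), the yellow capsule covered √(2.3² + 2.8²) ≈ 3.6 units.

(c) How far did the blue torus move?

1.6

The blue torus moved from about (7.8, 5.5) to (6.3, 5.9), a distance of √(1.5² + 0.4²) ≈ 1.6.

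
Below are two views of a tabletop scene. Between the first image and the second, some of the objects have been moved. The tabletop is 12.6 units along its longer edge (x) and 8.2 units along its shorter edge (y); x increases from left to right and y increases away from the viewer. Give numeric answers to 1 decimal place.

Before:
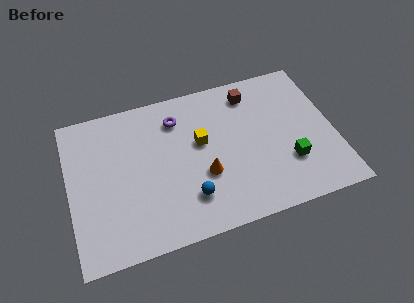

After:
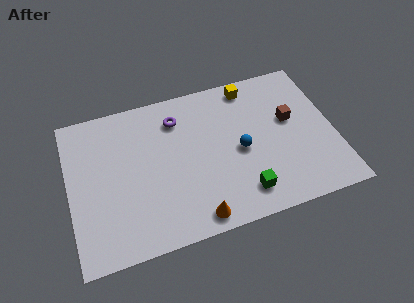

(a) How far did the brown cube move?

2.6

From (8.9, 6.8) to (10.6, 4.8), the brown cube covered √(1.7² + 2.0²) ≈ 2.6 units.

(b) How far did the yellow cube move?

3.5

The yellow cube moved from about (6.3, 4.8) to (8.9, 7.2), a distance of √(2.6² + 2.4²) ≈ 3.5.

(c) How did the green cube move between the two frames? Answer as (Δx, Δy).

(-2.3, -1.0)

The green cube was at about (10.3, 2.5) and moved to about (8.0, 1.5).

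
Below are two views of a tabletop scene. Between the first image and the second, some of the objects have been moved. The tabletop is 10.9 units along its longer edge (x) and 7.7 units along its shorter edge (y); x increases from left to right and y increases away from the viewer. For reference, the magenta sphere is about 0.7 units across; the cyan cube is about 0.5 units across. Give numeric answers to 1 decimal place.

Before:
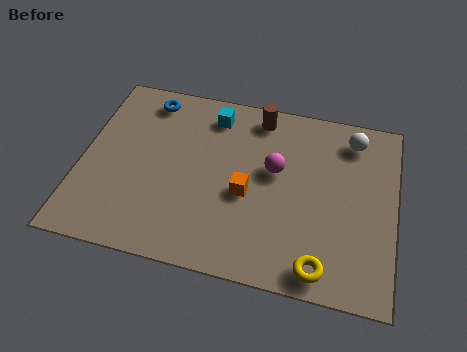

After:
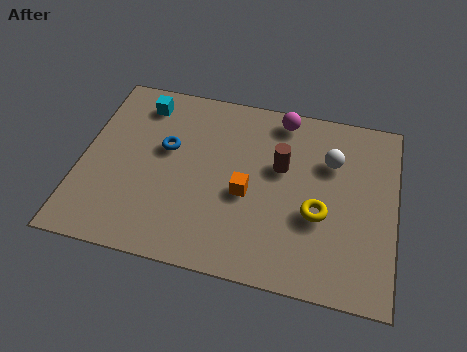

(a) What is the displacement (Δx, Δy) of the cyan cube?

(-2.5, 0.0)

The cyan cube started near (4.4, 6.4) and ended near (1.9, 6.4).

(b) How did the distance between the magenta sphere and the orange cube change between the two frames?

+2.1

The distance was about 1.5 in the first image and 3.6 in the second, so they moved 2.1 units further apart.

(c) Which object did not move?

the orange cube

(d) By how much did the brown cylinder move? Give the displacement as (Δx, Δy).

(0.9, -2.0)

The brown cylinder started near (6.0, 6.7) and ended near (6.9, 4.7).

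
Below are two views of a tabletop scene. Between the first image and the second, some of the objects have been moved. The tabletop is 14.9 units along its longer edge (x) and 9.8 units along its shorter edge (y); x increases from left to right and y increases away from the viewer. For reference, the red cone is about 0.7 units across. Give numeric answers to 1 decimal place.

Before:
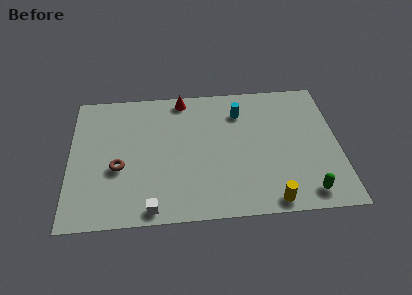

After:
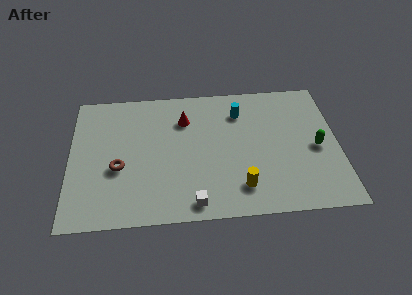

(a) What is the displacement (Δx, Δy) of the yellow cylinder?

(-1.6, 1.1)

The yellow cylinder was at about (11.0, 0.9) and moved to about (9.4, 2.0).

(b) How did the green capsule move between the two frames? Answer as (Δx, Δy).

(0.7, 3.2)

The green capsule was at about (13.0, 1.3) and moved to about (13.7, 4.5).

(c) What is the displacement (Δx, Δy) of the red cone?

(0.1, -1.6)

From the two frames, the red cone sits at roughly (6.3, 8.8) before and (6.4, 7.2) after.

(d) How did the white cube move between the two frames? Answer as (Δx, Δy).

(2.3, 0.2)

From the two frames, the white cube sits at roughly (4.5, 0.9) before and (6.8, 1.1) after.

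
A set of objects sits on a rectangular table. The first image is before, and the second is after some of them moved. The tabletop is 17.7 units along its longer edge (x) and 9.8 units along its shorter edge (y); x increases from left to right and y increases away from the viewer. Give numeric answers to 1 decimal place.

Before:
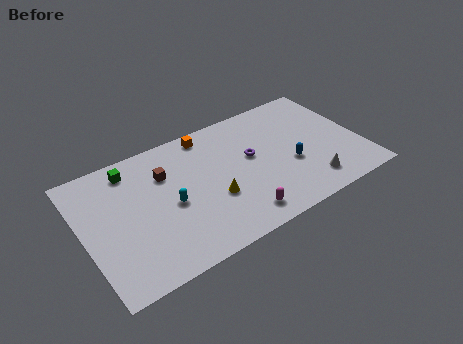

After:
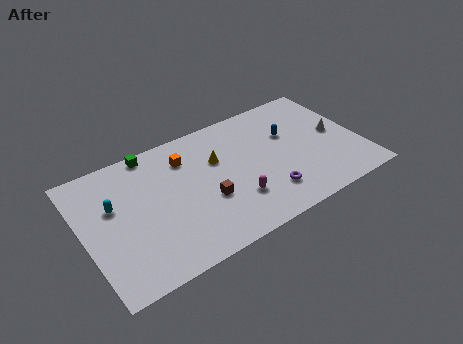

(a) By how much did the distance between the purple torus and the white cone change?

+0.7

The distance was about 5.0 in the first image and 5.7 in the second, so they moved 0.7 units further apart.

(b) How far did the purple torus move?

3.3

From (10.8, 5.6) to (11.3, 2.3), the purple torus covered √(0.5² + 3.3²) ≈ 3.3 units.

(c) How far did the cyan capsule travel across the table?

3.8

The cyan capsule moved from about (5.4, 4.5) to (2.0, 6.1), a distance of √(3.4² + 1.6²) ≈ 3.8.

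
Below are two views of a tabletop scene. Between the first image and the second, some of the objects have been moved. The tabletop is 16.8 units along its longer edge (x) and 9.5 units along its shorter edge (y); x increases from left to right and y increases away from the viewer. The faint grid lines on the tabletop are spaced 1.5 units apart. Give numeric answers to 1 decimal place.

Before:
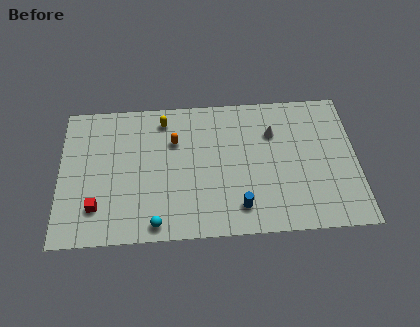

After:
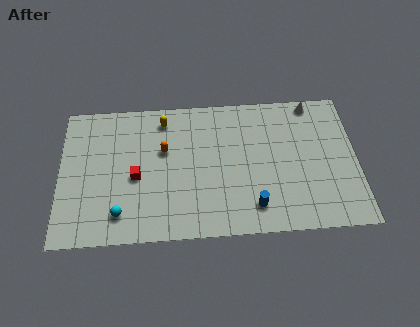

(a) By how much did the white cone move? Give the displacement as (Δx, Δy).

(2.3, 1.9)

From the two frames, the white cone sits at roughly (12.1, 6.7) before and (14.4, 8.6) after.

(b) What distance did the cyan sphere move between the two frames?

2.2

The cyan sphere was near (5.4, 1.0) before and (3.4, 1.8) after, so it travelled √(2.0² + 0.8²) ≈ 2.2 units.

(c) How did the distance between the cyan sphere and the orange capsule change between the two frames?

-0.8

They were about 5.6 units apart before and 4.8 after — 0.8 units closer together.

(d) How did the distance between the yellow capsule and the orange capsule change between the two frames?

+0.5

Before: roughly 1.6 units apart; after: 2.1. That's 0.5 units further apart.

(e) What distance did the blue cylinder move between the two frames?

0.8

The blue cylinder was near (10.1, 1.8) before and (10.9, 1.8) after, so it travelled √(0.8² + 0.0²) ≈ 0.8 units.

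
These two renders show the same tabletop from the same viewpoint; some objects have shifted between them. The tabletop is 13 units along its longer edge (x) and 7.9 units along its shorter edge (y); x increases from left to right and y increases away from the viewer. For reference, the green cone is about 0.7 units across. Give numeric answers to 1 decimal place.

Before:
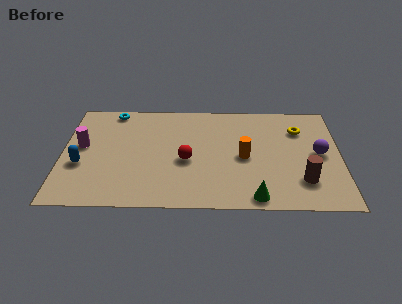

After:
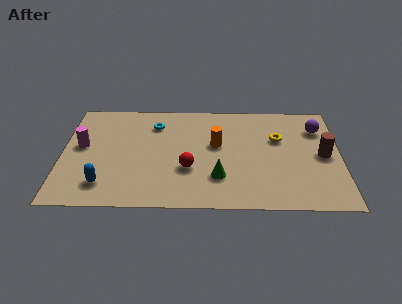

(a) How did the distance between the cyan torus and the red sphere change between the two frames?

-1.4

Before: roughly 5.1 units apart; after: 3.7. That's 1.4 units closer together.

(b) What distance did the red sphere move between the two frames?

0.6

From (5.8, 3.4) to (5.9, 2.8), the red sphere covered √(0.1² + 0.6²) ≈ 0.6 units.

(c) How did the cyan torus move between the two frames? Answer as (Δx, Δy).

(2.0, -1.0)

The cyan torus started near (2.3, 7.1) and ended near (4.3, 6.1).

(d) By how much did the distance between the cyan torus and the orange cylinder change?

-3.8

The distance was about 7.1 in the first image and 3.3 in the second, so they moved 3.8 units closer together.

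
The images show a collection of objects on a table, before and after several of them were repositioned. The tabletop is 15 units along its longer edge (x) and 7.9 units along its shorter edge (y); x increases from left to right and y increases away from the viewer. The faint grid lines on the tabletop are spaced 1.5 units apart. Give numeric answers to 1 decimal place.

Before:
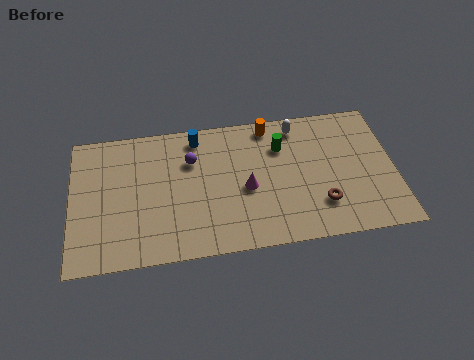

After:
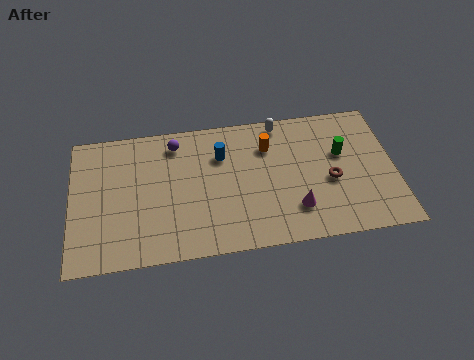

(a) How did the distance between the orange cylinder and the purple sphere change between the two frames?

+0.4

Before: roughly 4.0 units apart; after: 4.4. That's 0.4 units further apart.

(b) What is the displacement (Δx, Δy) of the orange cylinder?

(-0.1, -1.2)

The orange cylinder started near (9.3, 7.0) and ended near (9.2, 5.8).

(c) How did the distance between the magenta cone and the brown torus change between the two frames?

-1.5

They were about 3.7 units apart before and 2.2 after — 1.5 units closer together.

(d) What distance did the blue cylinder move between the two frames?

1.6

The blue cylinder moved from about (5.9, 6.8) to (7.0, 5.6), a distance of √(1.1² + 1.2²) ≈ 1.6.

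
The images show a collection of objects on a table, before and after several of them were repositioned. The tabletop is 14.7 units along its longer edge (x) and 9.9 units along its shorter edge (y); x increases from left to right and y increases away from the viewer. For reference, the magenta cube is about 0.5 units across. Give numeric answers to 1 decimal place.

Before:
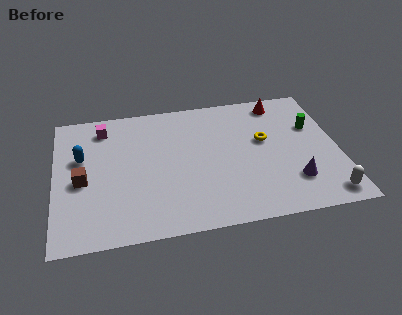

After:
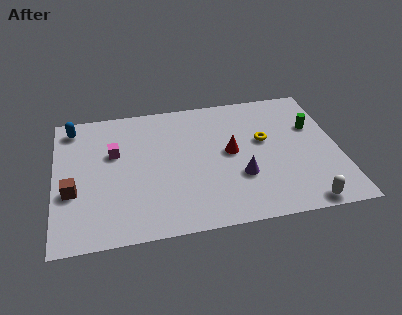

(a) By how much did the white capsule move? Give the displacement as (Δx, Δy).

(-1.2, -0.4)

From the two frames, the white capsule sits at roughly (13.8, 1.2) before and (12.6, 0.8) after.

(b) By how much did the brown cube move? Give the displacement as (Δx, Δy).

(-0.5, -0.7)

From the two frames, the brown cube sits at roughly (1.4, 4.4) before and (0.9, 3.7) after.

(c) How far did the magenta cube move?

2.1

The magenta cube was near (2.6, 8.2) before and (3.1, 6.2) after, so it travelled √(0.5² + 2.0²) ≈ 2.1 units.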